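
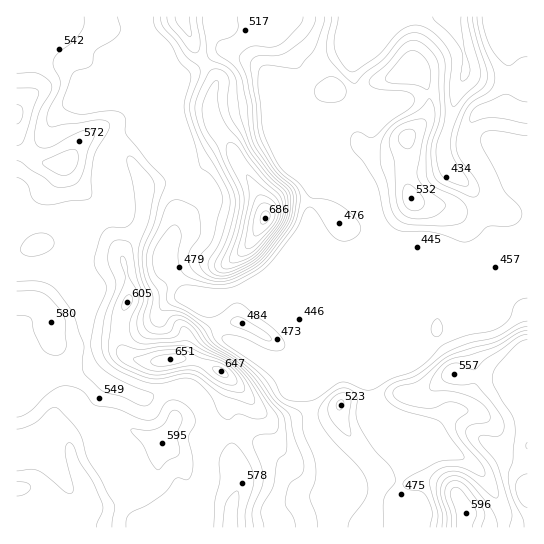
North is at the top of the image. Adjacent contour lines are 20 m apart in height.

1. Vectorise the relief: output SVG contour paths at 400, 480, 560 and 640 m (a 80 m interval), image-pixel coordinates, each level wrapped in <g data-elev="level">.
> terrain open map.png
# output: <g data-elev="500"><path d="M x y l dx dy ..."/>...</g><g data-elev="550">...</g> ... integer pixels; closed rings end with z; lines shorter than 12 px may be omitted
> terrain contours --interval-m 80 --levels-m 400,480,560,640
<g data-elev="400"><path d="M461 17l3 30 6 23-3 8-5 3-2-3 3-17-2-11-9-13-17-16-2-4"/></g><g data-elev="480"><path d="M317 527l-1-12-6-18 5-18 0-14-2-10-10-22-1-16-1-4-21-12-14-20-7-8-16-13-25-17-4-5-6-12-21-14-18-9-2-4 0-14-11-11-4-13 2-10 5-10 10-13 6-3 4 3 2 6-3 23 1 9 4 7 7 5 16 5 11 2 10-1 14-5 21-13 10-11 20-26 6-14 2-13 0-8-5-9-13-11-6-7-15-28-3-12-2-22-6-40 2-6 5-3 22-1 12-6 18-15 5-9 2-8"/><path d="M383 527l1-28 3-6 8-10 0-6-4-10-18-18-14-23-3-11 1-14-1-6-5-5-8-2-8 3-9 7-6 8-2 8 2 8 6 9 33 36 8 15 1 8-2 7-16 22-2 8"/><path d="M267 341l4-1-2-5-24-16-8-2-6 4 0 2 3 3z"/><path d="M527 321l-9 3-23 13-25 6-20 8-32 23-24 9-8 7-1 4 1 4 9 9 10 4 29 8 6 3 24 35-2 3-17 0-8 2-25 13-9 7 0 4 3 3 15 2 6 7 5 15-2 14"/><path d="M441 226l13-1 8-3 4-4 1-8-2-5-5-6-26-13-7-8 0-31 8-32-2-12-4-4-10 11-22 12-9 8-7 13-1 19 7 21 4 24 6 11 5 4 7 2z"/><path d="M527 102l-7-1-11-6-6 0-28 12-4 6-1 6 1 3 2 0 12-4 10 0 32 5"/><path d="M425 89l2 1 2-4 1-19-5-9-10-7-5 0-5 3-20 24 1 3 4 2 24 2z"/><path d="M482 17l2 10 5 16 5 10 8 9 4 3 4 0 11-7 6-1"/></g><g data-elev="560"><path d="M126 527l1-9 4-5 16-8 15-10 13-16 4-1 8 2 3-3 3-15-5-24 7-17-1-7-5-7-10-6-9-1-5 4-9 14-5 2-6 0-28-11-22-4-14-15-8-3-8-1-12 4-23 21-7 4-6 2"/><path d="M246 527l-1-16 8-24 1-12-3-9-8-12-6-9-6-2-6 5-6 11 1 20-5 22-1 26"/><path d="M482 527l3-12-3-8-16-21-5-4-6-1-7 2-3 8 1 7 5 16 0 13"/><path d="M226 419l4 0 5-4 4-1 14 4 8 1 5-2 1-4-11-23-14-19-13-11-26-14-17-19-4 0-5 8-6 3-21 1-9-4-4-6 0-8 6-19 1-5-7-20-5-30-2-4-3-2-8-1-5 1-5 6-1 12 7 20 1 7-11 29-3 24 0 11 4 9 5 7 8 5 28 12 15 0 23-5 9 2 14 13 11 21z"/><path d="M527 340l-8 2-9 9-14 16-4 11 2 8 17 28 3 8 1 11-2 26-4 13-1 9 5 17 10 21 1 8"/><path d="M17 315l9 1 5 2 4 16 6 13 5 5 11 3 7-4 2-6-1-23-1-7-5-6-10-12-7-4-8-2-17 0"/><path d="M221 273l6 0 11-4 13-7 10-8 24-32 2-8 1-12-3-11-16-14-16-20-21-36-4-16 1-27-5-7-9-2-4 1-4 5-10 22-2 12 6 22 29 54 5 13 0 12-6 23-14 30 0 6z"/><path d="M17 161l4 1 10 8 12 7 11 9 7 1 10-1 6-3 4-6 7-26 7-17-2-4-7 0-14 5-22 12-7 1-5-2-4-8 3-17 4-12 10-18 1-6-5-6-9-6-21 0"/><path d="M167 17l1 5 3 5 18 22 6 4 4-3 1-7-3-26"/></g><g data-elev="640"><path d="M222 377l6 0-2-6-7-4-6 0 2 6z"/><path d="M156 366l10 0 12-3 7-2 1-3-3-3-5-1-19 2-8 5 0 2z"/><path d="M247 249l4-1 7-6 15-16 4-8 1-7-3-7-5-5-7-4-4 0-2 2-4 9-8 36 0 4z"/></g>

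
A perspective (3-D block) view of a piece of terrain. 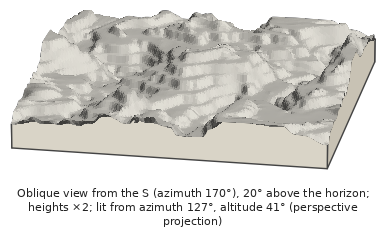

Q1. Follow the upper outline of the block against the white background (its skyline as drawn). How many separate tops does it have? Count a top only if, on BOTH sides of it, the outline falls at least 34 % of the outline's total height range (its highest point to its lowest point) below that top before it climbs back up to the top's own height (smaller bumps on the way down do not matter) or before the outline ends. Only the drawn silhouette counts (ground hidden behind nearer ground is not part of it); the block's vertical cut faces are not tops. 0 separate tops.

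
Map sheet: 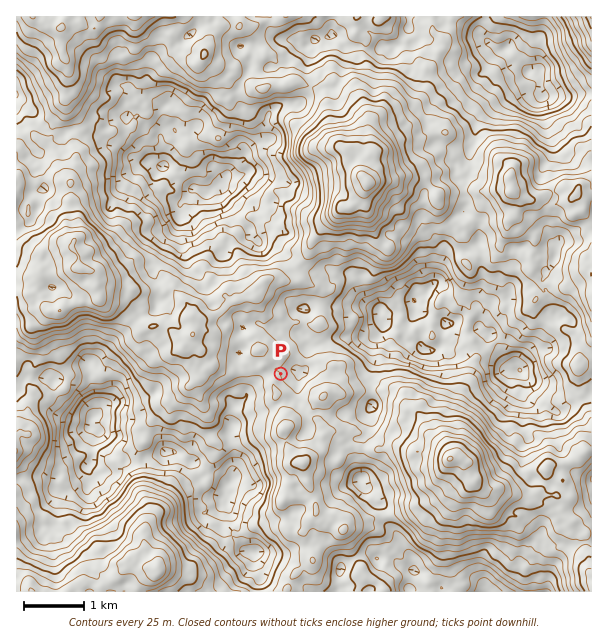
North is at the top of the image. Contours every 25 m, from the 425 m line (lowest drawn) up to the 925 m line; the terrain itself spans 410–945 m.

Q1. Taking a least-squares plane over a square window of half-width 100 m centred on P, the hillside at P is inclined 6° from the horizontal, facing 65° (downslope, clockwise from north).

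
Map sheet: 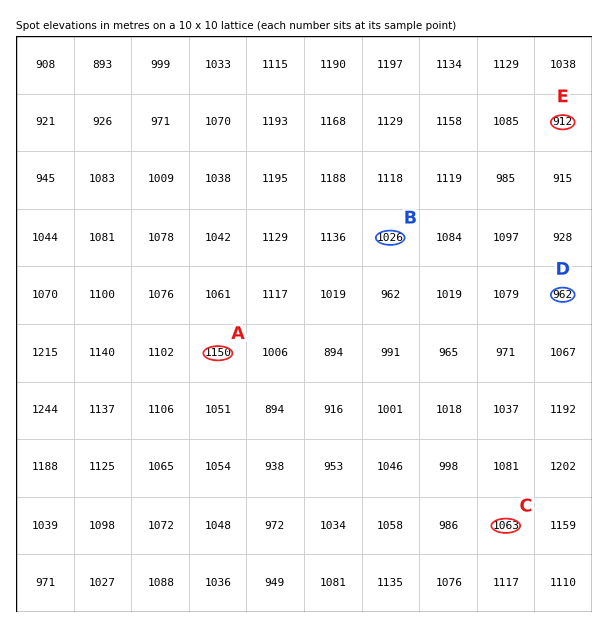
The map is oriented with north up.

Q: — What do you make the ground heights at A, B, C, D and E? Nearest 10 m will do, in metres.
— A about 1150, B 1030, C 1060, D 960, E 910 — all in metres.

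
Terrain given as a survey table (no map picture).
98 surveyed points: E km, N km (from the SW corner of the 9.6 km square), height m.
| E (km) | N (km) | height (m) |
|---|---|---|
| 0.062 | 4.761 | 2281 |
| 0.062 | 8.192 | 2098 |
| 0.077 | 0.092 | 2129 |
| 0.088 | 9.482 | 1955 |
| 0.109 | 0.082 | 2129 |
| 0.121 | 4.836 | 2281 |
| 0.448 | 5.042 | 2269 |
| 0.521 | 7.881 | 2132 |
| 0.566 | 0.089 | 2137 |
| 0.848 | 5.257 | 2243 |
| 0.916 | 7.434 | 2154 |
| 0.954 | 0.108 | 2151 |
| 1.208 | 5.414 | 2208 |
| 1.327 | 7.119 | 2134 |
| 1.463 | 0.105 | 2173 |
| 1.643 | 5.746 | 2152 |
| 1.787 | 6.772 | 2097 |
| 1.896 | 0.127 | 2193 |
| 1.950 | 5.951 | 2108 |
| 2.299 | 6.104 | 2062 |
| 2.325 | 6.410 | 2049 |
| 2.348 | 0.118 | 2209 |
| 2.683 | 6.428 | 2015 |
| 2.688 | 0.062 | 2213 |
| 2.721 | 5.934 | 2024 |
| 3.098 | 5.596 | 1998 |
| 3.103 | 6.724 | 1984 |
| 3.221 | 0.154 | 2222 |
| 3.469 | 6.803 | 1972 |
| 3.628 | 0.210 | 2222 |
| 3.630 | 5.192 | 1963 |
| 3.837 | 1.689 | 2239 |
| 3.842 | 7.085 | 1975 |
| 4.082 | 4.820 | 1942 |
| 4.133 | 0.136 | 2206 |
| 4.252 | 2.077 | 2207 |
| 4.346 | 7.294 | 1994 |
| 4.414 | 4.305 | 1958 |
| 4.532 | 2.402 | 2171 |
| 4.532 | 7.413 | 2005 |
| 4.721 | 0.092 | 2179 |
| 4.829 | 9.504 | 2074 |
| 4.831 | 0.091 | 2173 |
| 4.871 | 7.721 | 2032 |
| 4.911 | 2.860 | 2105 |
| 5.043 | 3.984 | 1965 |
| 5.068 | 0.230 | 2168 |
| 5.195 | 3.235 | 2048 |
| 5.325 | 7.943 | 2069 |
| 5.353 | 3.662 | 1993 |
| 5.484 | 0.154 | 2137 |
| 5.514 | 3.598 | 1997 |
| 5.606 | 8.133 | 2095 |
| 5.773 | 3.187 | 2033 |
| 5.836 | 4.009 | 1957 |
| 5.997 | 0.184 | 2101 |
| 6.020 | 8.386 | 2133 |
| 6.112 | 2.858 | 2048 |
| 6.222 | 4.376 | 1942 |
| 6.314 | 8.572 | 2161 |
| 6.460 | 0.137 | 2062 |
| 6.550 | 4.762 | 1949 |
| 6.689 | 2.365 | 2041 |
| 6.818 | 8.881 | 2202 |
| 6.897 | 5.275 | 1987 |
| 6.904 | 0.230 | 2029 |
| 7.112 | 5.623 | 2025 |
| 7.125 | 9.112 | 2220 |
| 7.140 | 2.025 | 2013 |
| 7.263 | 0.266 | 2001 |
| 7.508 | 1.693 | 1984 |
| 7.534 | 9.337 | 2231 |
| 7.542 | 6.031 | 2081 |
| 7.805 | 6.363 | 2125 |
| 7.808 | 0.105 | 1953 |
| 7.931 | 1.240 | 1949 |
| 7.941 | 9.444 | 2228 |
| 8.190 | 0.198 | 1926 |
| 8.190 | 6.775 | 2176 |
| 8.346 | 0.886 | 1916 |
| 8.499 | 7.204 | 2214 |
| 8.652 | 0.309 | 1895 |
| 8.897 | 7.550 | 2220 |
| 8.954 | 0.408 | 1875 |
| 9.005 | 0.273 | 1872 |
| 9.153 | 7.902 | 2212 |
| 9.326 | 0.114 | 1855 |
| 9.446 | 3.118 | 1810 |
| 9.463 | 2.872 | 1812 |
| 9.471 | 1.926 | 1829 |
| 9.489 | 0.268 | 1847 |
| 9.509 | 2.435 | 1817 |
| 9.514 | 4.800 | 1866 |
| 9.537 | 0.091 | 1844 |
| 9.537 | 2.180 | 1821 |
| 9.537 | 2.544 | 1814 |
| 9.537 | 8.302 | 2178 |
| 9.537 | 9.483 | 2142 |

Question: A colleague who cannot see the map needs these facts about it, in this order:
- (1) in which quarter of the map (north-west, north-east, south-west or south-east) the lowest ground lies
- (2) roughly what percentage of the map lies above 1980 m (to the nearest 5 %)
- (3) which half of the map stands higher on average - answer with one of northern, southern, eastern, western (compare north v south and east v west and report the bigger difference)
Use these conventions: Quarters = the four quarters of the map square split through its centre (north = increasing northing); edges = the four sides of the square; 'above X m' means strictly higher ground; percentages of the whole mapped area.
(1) The lowest ground is in the south-east quarter.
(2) Ground above 1980 m makes up about 75 % of the sheet.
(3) Taken as a whole, the western half is higher than the eastern.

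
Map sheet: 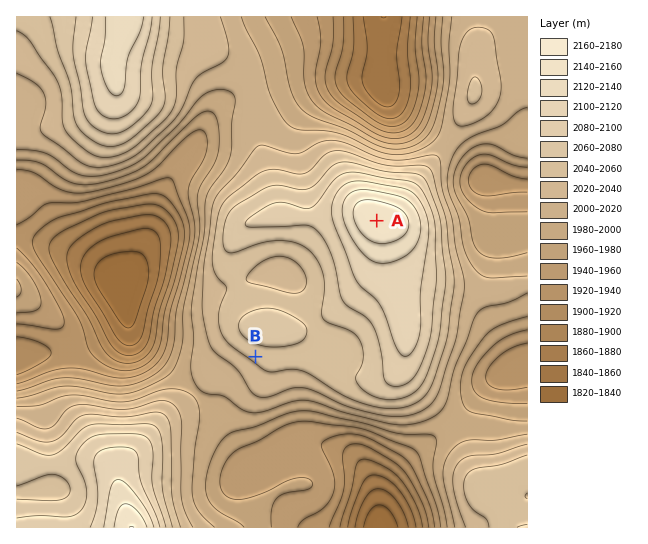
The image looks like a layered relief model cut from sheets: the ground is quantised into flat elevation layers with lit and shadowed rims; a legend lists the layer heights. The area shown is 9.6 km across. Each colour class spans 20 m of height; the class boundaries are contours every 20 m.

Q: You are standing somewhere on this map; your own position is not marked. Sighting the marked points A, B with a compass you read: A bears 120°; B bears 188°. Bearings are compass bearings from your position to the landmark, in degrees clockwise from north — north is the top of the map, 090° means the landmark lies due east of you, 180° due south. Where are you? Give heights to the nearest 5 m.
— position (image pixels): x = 282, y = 166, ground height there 2035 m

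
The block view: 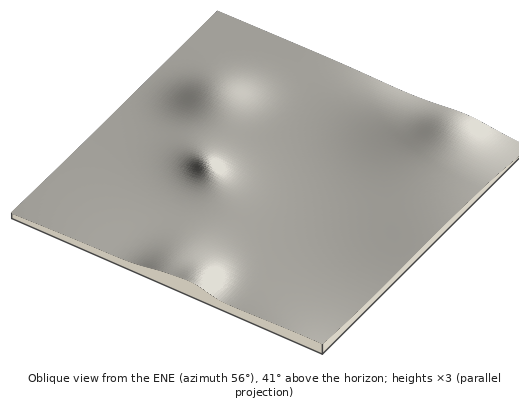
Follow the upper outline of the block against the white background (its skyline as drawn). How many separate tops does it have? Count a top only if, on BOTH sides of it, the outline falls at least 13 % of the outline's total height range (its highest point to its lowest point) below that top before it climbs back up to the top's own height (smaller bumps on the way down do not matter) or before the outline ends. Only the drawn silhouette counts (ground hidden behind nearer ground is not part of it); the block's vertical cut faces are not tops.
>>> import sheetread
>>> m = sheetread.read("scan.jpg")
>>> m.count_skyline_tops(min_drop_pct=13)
1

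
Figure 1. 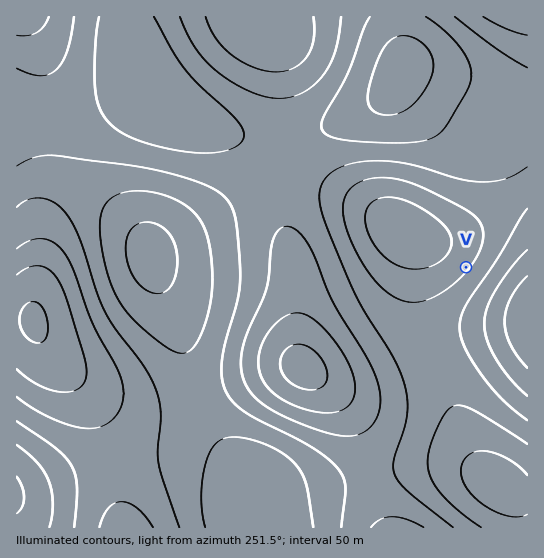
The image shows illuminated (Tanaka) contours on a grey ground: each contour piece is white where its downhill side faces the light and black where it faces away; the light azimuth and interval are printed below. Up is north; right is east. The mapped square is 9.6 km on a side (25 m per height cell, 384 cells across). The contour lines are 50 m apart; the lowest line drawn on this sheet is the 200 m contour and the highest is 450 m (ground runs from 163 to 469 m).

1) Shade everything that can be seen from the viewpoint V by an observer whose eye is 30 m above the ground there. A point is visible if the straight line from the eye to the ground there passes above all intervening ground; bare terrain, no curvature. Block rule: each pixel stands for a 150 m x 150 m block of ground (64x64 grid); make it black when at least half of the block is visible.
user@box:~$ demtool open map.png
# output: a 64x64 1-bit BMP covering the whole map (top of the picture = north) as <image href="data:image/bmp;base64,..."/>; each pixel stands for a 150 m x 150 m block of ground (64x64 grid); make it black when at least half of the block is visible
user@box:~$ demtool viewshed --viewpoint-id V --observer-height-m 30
<image width="64" height="64" href="data:image/bmp;base64,Qk0+AgAAAAAAAD4AAAAoAAAAQAAAAEAAAAABAAEAAAAAAAACAAATCwAAEwsAAAIAAAAAAAAA////AAAAAAAAAAAAAB+AAAAAAAAAHwAAAAAAAAAOAAAAAAAAAA4AAAAAAAAABgAAAAAAAAAAAAAAAAAAAAAAAAAAAAAAAAAAAAAAAAAAAAAAAAAAAAAAAAAAAAAAAAAAAAAAAAAAAAAAAAAAAAAAAAAAAAAAAYAAAAAAAAAHgAAAAAAAAA/AAAAAAAAAP8AAAAAAAAD/wAAAAAAAAf/AAAAAAAAD/8AAAAAAAAf/wAAAAAAAD//AAAAAAAAP/+AAAAAAAA//4AAAAAAAD//gAAAAAAAP//AAAAAAAA///AAAAAAAD////AAAAAAP///+AAAAAA////4AAAAAD////wAAAAAP////AAAAAA////8AAAAAD////wAAAAAP////AAAAAB////4AAAAAH////gAAAAAf///+AAAAAB////4AAAAAH////gAAAAAf///+AAAAAD////4AAAAAP////gAAAAA////+AAAAAD////wAAAAAf///+AAAAAA////AAAAA+A///wAAAA/4A//+AAAAH/AAf/4AAAAf4AAf/gAAAB/AAAf+AAAAHwAAA/4AAAAeAAAA/gAAADgAAAB+AAAAMAAAAD4AAABgAAAACAAAAEAAAAAAAAAAAAAAAAAAAAAAAAAAAAAAAAAAAAAAAAAAAAAAAAAAAAAAAAAAAAAAAAAAAAAAAA=="/>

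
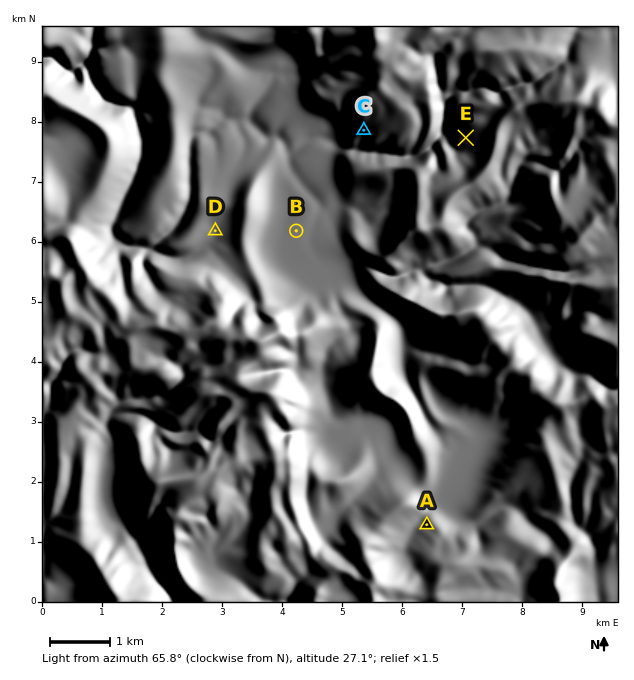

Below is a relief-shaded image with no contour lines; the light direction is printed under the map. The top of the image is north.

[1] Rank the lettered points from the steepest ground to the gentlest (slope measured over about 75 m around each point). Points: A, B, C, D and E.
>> C E A D B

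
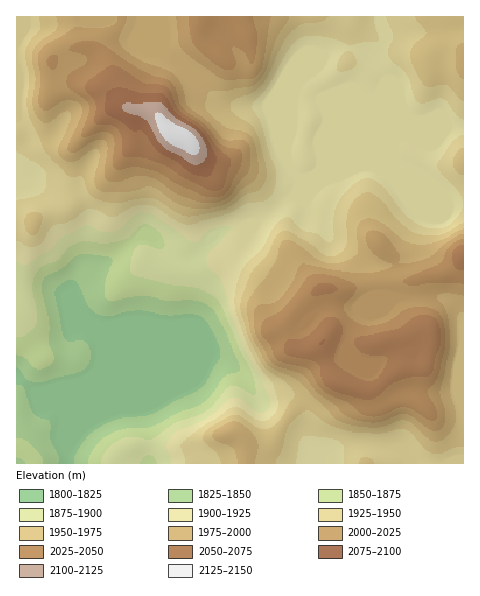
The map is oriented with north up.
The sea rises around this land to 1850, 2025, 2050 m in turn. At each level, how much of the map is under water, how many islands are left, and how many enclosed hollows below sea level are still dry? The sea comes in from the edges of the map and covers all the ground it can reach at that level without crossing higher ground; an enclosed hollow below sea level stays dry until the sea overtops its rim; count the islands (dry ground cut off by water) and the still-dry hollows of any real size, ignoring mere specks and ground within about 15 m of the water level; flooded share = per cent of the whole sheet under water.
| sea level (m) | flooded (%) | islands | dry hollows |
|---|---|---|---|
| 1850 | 14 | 0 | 0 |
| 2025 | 83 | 2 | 0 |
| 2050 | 92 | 2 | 0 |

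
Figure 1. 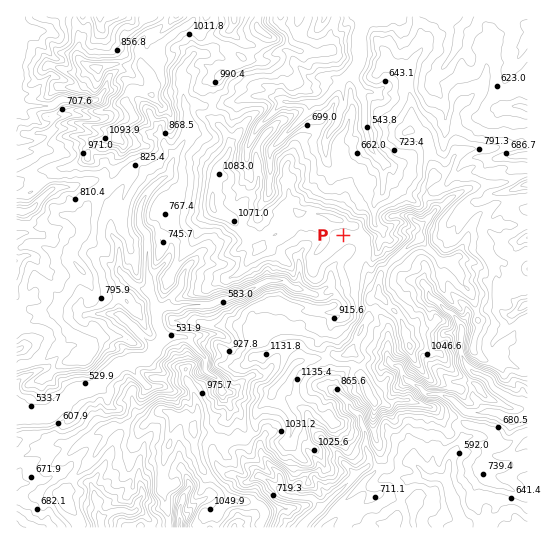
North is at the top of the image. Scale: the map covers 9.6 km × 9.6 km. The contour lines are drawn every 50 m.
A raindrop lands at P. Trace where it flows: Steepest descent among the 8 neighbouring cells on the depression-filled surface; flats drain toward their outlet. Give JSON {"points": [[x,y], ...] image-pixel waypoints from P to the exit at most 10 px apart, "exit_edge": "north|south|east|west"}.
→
{"points": [[343, 235], [347, 246], [342, 257], [333, 267], [331, 278], [326, 287], [315, 294], [305, 291], [294, 287], [283, 281], [273, 281], [262, 283], [251, 289], [241, 294], [230, 298], [219, 301], [209, 305], [198, 305], [187, 305], [177, 307], [166, 306], [157, 311], [157, 322], [162, 333], [159, 343], [153, 354], [142, 359], [131, 361], [121, 365], [110, 373], [99, 383], [89, 389], [78, 391], [67, 398], [57, 409], [46, 414], [35, 414], [25, 414], [17, 414]], "exit_edge": "west"}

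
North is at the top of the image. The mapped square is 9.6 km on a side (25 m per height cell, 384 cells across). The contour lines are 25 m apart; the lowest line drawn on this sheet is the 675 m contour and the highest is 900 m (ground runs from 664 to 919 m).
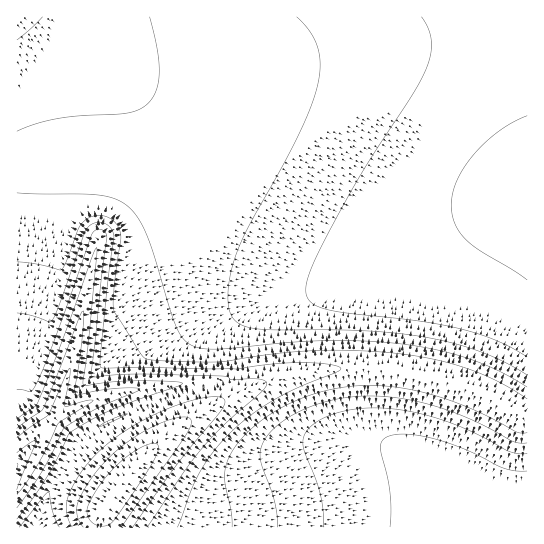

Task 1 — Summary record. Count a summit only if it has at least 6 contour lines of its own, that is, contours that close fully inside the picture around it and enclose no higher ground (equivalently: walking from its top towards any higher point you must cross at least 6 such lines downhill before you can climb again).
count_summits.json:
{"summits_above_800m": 0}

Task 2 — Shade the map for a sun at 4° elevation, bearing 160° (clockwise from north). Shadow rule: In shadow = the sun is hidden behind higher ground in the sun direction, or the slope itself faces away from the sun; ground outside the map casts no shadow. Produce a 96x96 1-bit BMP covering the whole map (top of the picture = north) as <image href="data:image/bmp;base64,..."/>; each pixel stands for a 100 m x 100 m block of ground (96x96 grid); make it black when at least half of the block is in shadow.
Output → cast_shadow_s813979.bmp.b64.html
<image width="96" height="96" href="data:image/bmp;base64,Qk2+BAAAAAAAAD4AAAAoAAAAYAAAAGAAAAABAAEAAAAAAIAEAAATCwAAEwsAAAIAAAAAAAAA////AAAAAAAAAAAAAAAAAAAAAAAAAAAAAAAAAAAAAAAAAAAAAAAAAAAAAAAAAAAAAAAAAAAAAAAAHAAAAAAAAAAAAAAAPgAAAAAAAAAAAAAAPwAAAAAAAAAAAAAAP4AAAAAAAAAAAACAP4AAAAAAAAAAAACAP8AAAAAAAAAAAADAP+AAAAAAAAAAAADAP/AAAAAAAAAAAADgP/gAAAAAAAAAAABwP/wAAAAAAAAAAAAwP/4AAAAAAAAAAAAQH/8AAAAAAAAAAACIH/+AAAAAAAAAAADAD//gAAAAAAAAAADwB//wAAAAAAAAAAD4A//4AAAAAAAAAAD+AP/+AAAAAAAAAAD+AD//AAAAAAAAAAD+YA//wAAAAAAAAAD/eAP/4AAAAAAAAAD/PwB/+AAAAAAAAAH/P+AH/gAAAAAAAAf/n/+Af4AAAAAAAD//n///h+AAAAAAAP//j/////wAAAAAB///z/////+AAAAAf/7/x//////4AAAH//7/x///////+A////z/w/////////////x/4/////////////g/4f////////////A/4f///////////+A/4P///////////8Af8H///////////wAf8H///////////gAf8A//////////+AAf8AAAH///////8AAP8AAAAP//////wAAP+AAAAA/////+AAAP+AAAAAB////wAAAP+AAAAAAA//8AAAAP+AAAAAAAAAAAAAAP/AAAAAAAAAAAAAAH/AAAAAAAAAAAAAAH/AAAAAAAAAAAAAAH/AAAAAAAAAAAAAAH/AAAAAAAAAAAAAAD/gAAAAAAAAAAAAAD/gAAAAAAAAAAAAAD/gAAAAAAAAAAAAAD/gAAAAAAAAAAAAAB/4AAAAAAAAAAAAAB/8AAAAAAAAAAAAAB/+AAAAAAAAAAAAAB/+AAAAAAAAAAAAAA/8AAAAAAAAAAAAAA/4AAAAAAAAAAAAAA/4AAAAAAAAAAAAAAfwAAAAAAAAAAAAAAfgAAAAAAAAAAAAAAfAAAAAAAAAAAAAAAOAAAAAAAAAAAAAAAMAAAAAAAAAAAAAAAIAAAAAAAAAAAAAAAAAAAAAAAAAAAAAAAAAAAAAAAAAAAAAAAAAAAAAAAAAAAAAAAAAAAAAAAAAAAAAAAAAAAAAAAAAAAAAAAAAAAAAAAAAAAAAAAAAAAAAAAAAAAAAAAAAAAAAAAAAAAAAAAAAAAAAAAAAAAAAAAAAAAAAAAAAAAAAAAAAAAAAAAAAAAAAAAAAAAAAAAAAAAAAAAAAAAAAAAAAAAAAAAAAAAAAAAAAAAAAAAAAAAAAAAAAAAAAAAAAAAAAAAAAAAAAAAAAAAAAAAAAAAAAAAAAAAAAAAAAAAAAAAAAAAAAAAAAAAAAAAAAAAAAAAAAAAAAAAAAAAAAAAAAAAAAAAAAAAAAAAAAAAAAAAAAAAAAAAAAAAAAAAAAAAAAAAAAAAAAAAAAAAAAAAAAAAAAAAAAAAAAAAAAAAAAAAAAAAAAAAAAAAAAAAAAAAAAAAAAAAAAA="/>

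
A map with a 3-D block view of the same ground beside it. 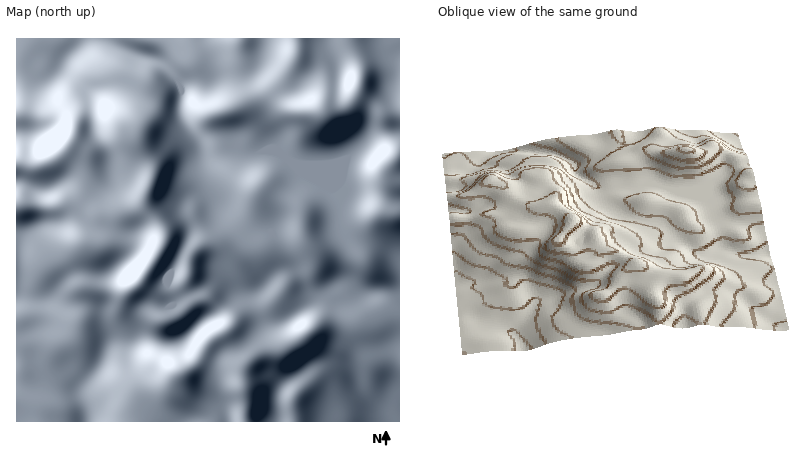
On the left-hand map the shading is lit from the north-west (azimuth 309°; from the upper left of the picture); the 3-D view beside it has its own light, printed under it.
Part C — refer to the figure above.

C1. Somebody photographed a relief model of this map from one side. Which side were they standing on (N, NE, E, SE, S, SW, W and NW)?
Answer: S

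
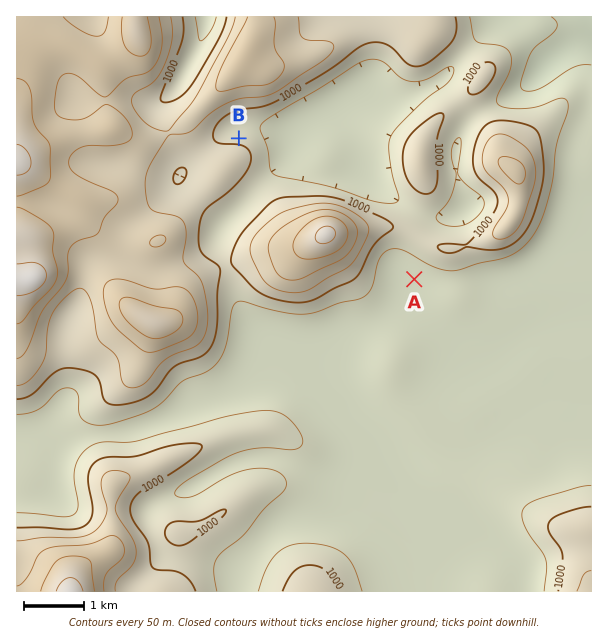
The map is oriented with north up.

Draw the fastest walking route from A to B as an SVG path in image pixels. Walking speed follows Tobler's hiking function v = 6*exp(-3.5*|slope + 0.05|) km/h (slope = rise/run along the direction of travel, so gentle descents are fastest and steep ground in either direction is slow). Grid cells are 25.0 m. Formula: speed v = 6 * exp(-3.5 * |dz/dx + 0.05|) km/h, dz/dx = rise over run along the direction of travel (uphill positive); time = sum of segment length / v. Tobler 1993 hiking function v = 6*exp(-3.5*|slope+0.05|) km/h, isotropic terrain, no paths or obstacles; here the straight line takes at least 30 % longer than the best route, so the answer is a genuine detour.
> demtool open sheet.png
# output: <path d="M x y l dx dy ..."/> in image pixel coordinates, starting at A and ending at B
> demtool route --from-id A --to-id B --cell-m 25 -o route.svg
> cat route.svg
<path d="M414 279l0-4-27-54-6-6-111-56-10-10-21-11"/>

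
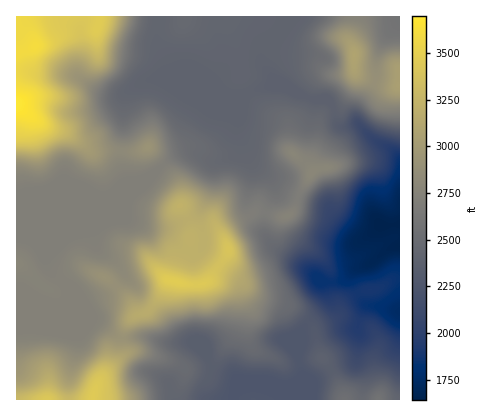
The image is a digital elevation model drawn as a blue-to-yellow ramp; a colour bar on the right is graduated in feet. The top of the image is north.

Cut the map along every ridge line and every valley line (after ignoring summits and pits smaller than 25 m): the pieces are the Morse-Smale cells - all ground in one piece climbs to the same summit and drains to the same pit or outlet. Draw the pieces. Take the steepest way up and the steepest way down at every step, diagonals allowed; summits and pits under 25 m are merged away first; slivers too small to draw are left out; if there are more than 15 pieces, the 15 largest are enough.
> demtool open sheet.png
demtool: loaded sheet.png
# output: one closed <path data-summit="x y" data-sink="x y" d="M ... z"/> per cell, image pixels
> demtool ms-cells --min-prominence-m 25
<path data-summit="178 282" data-sink="400 224" d="M238 125l-1 9 3 10-2 8-4 4-10 4-12 1-16-9-10-1-16 8-22 20-40 17-12-2-72 0-8 2 0 104 22 0 22 4 8-6 0-10 19 20 5 12 8 3 18 14 28 0 20 6 26-1 16 16 2 6 8 8 12 4 12 8 18-1 26 5 8 12 6 0 0-14 3-6-5-20 2-26 6-10 21-20 0-12-3-11-48-31-10-12-2-18 3-12 8-16-1-6-5-10-19-16-11-24z"/><path data-summit="16 104" data-sink="400 224" d="M286 16l-270 0 0 180 80-2 12 2 40-17 2-2-24 5-6-20 4-62 6-11 14-8 22-3 38 15 14 0 14 4 12-1 10-6 14-4 24 4-4-4-14-6-13-20 2-12 19-18 4-6z"/><path data-summit="312 172" data-sink="400 224" d="M272 86l-12 2-14 7-4 7-4 18 0 12 12 28 19 16 6 14-10 24 0 22 11 14 46 31 18 0 14-11 16-7 16-13 14-4 0-86-10-11-18-10-12-14-20 1-4-6-2-12-6-8-14 0-22-10z"/><path data-summit="92 400" data-sink="400 224" d="M68 289l-2 21 11 26 0 12-8 30 1 22 163 0 3-12 6-4-12-8-16-6-6-12-16-16-26 1-20-6-28 0-18-14-8-3-5-12z"/><path data-summit="148 148" data-sink="400 224" d="M166 78l-22 3-14 8-5 7-5 66 6 20 16-2 10-4 18-17 16-8 10 1 16 9 12-1 10-4 4-4 2-8-3-18 7-30-12 1-14-4-14 0z"/><path data-summit="354 56" data-sink="400 224" d="M352 16l-64 0-6 14-17 16-4 8 2 12 11 14 34 18 20 2 6 8 4 16 6 3 15-3-3-8 2-8 17-26-15-6-6-6 0-20-5-10z"/><path data-summit="378 400" data-sink="400 310" d="M358 293l-16 11-3 10-5 5-19 9 5 26 12 16 12 30 56 0 0-88-34-7z"/><path data-summit="48 400" data-sink="400 224" d="M38 300l-22 0 0 100 52 0 1-22 8-30 0-12-10-24-1-11-6 3-6 0z"/><path data-summit="378 400" data-sink="400 224" d="M354 270l-14 11-16 1 4 20-22 22-6 10-2 26 5 16-3 10 0 14 44 0-12-30-12-16-5-26 19-9 5-5 3-10 16-12-5-10z"/><path data-summit="398 86" data-sink="400 224" d="M400 71l-2 15-8 0-14-4-18 26-2 6 1 8 5 6 10 11 18 10 10 10z"/><path data-summit="354 56" data-sink="400 16" d="M400 16l-47 0-4 24 5 10 0 20 6 6 15 6 1-20 4-14 7-12 13-14z"/><path data-summit="16 104" data-sink="400 224" d="M400 246l-14 4-16 13-12 5-4 4-1 10 5 11 6-3 16-2 12-8 8-2z"/><path data-summit="398 86" data-sink="400 16" d="M400 22l-13 14-7 12-4 14-1 20 3 1 12 3 8 0 2-16z"/><path data-summit="16 104" data-sink="400 310" d="M400 279l-8 1-12 8-16 2-6 4 8 11 34 6z"/><path data-summit="16 104" data-sink="400 224" d="M260 383l-22 2-5 15 60 0-7-12z"/>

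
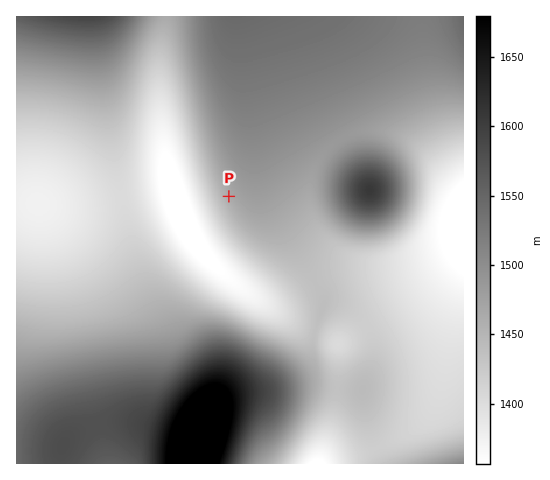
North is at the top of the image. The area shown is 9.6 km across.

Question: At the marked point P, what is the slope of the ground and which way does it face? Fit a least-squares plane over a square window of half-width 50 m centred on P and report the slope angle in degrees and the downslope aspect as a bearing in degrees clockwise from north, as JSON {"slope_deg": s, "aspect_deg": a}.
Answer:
{"slope_deg": 5, "aspect_deg": 242}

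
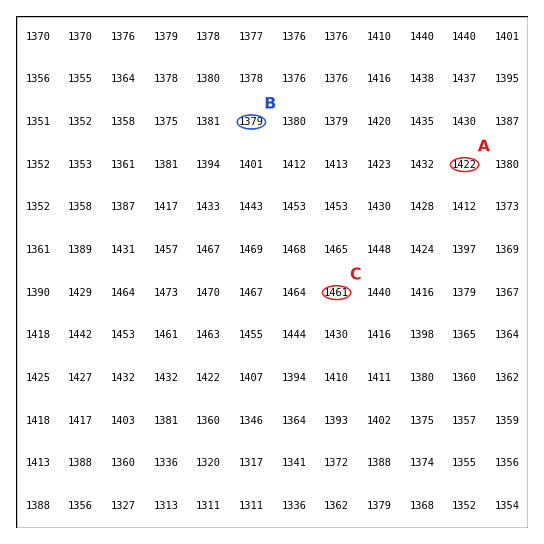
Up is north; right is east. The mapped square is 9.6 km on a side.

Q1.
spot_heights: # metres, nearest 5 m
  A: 1420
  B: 1380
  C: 1460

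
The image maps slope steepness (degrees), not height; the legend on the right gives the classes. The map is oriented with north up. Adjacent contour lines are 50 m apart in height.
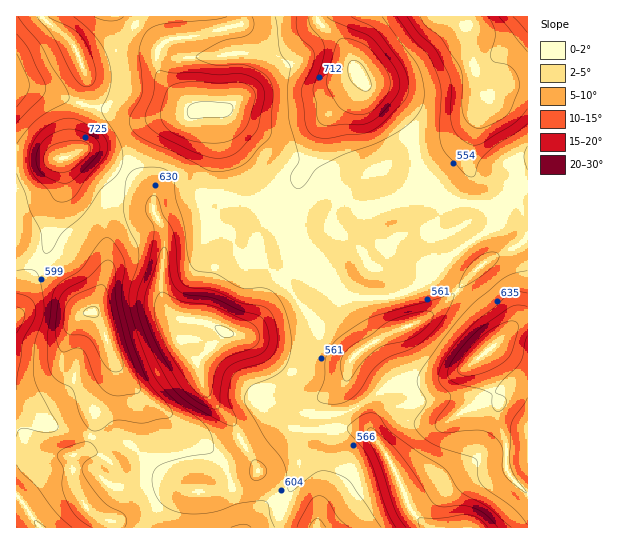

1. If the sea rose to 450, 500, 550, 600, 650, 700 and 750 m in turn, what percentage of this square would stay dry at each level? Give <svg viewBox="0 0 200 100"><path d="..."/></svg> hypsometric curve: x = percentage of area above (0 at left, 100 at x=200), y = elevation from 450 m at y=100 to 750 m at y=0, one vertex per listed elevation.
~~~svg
<svg viewBox="0 0 200 100"><path d="M189 100l-13-17-23-16-83-17-37-17-15-16-8-17"/></svg>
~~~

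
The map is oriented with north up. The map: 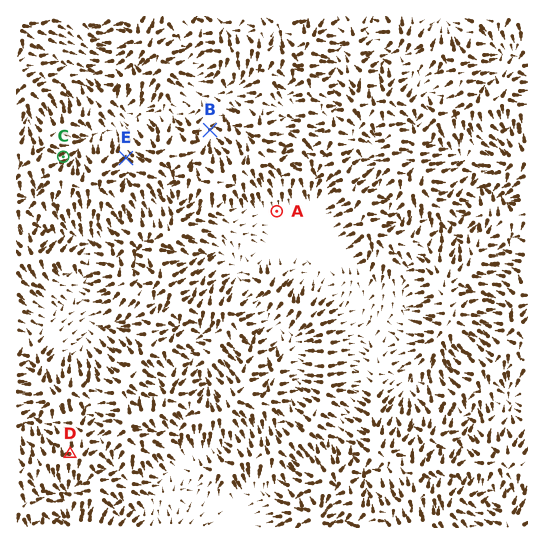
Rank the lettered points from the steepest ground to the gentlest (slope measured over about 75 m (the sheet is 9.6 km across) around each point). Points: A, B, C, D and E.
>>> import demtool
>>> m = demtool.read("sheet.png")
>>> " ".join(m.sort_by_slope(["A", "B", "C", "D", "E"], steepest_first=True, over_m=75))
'C D E B A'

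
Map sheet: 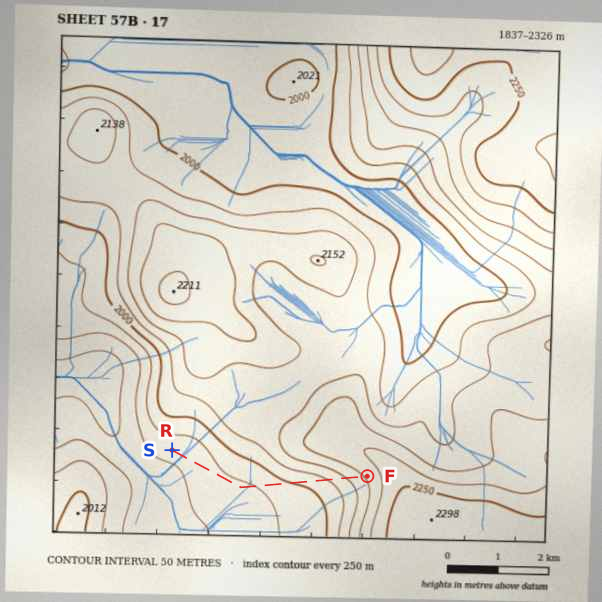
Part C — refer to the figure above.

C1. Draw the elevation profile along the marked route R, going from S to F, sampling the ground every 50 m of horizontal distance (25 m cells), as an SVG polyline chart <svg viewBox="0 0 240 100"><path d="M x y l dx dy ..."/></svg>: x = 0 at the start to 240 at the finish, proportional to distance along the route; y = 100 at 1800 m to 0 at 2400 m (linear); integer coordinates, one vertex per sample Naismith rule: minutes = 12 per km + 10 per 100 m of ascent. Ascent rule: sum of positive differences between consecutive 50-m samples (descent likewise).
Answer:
<svg viewBox="0 0 240 100"><path d="M0 81l3 0 3 0 3 0 3 0 3 0 3 0 3 0 3 0 3 0 3-1 3 0 3 0 3-1 3 0 3-1 3 0 3 0 3-1 3 0 3 0 3-1 3 0 3 0 3 0 3 0 3 0 3 0 3 0 3 1 3 0 3 0 3-1 3 0 3 0 3-1 3 0 3-1 3 0 3-1 3 0 3-1 3 0 3-1 3-1 3-1 3 0 3-1 4 0 3-1 3 0 3-1 3 0 3-1 3 0 3 0 3-1 3 0 3-1 3 0 3-1 3-1 3-1 3-1 3-1 3-1 3-1 3-1 3-1 3-1 3-1 3-1 3-2 3-1 3-1 3-1 3-1 3-2 3-1 3-1 2-1"/></svg>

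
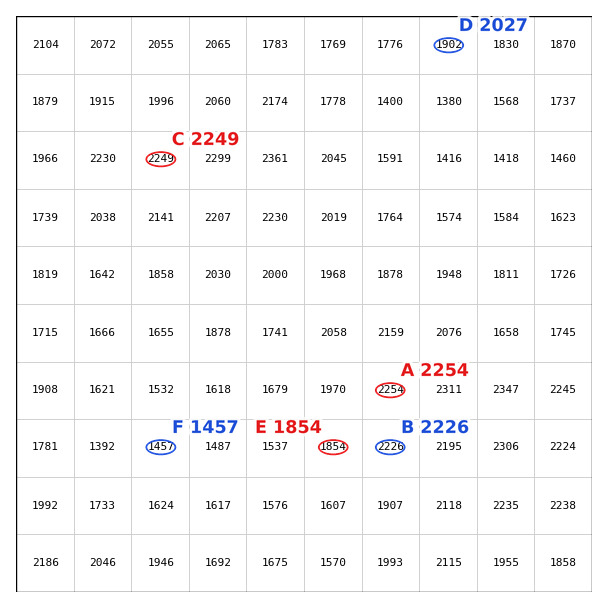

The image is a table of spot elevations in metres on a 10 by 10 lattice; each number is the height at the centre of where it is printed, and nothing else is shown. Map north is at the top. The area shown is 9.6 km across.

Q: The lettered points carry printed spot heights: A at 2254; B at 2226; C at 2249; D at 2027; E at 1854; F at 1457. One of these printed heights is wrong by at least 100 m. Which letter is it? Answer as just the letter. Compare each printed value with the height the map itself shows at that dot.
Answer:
D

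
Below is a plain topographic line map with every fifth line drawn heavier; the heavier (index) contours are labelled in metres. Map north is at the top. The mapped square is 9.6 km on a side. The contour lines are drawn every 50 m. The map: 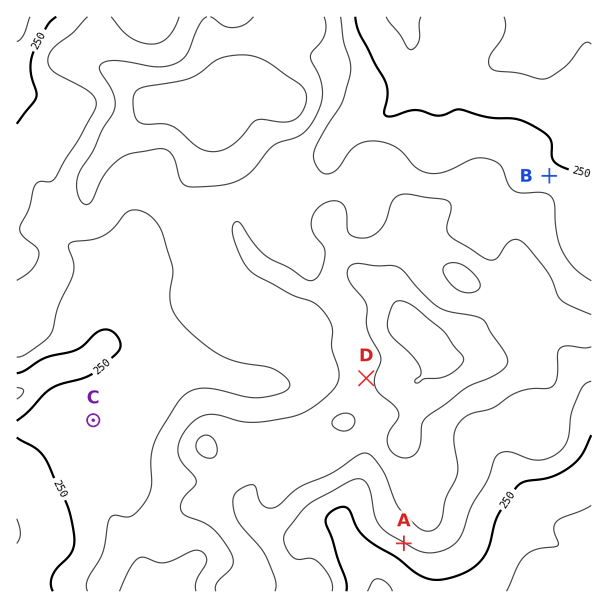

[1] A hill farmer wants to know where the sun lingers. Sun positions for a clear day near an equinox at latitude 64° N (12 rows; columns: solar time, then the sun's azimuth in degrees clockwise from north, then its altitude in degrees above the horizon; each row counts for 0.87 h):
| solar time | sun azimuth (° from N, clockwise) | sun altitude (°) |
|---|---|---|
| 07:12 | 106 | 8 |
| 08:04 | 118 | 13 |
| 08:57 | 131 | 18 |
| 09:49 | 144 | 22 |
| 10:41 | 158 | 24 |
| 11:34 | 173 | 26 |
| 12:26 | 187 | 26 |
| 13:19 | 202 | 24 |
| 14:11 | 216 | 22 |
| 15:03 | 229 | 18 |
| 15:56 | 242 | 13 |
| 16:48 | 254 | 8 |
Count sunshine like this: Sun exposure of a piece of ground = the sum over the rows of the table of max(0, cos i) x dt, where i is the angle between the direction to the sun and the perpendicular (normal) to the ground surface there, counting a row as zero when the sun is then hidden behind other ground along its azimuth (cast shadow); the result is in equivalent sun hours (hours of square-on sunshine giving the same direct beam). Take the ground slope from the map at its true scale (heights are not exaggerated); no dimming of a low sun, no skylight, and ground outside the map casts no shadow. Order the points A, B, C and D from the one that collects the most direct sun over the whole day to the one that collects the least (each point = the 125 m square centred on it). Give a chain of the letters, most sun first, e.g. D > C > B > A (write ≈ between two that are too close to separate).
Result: A > C ≈ D > B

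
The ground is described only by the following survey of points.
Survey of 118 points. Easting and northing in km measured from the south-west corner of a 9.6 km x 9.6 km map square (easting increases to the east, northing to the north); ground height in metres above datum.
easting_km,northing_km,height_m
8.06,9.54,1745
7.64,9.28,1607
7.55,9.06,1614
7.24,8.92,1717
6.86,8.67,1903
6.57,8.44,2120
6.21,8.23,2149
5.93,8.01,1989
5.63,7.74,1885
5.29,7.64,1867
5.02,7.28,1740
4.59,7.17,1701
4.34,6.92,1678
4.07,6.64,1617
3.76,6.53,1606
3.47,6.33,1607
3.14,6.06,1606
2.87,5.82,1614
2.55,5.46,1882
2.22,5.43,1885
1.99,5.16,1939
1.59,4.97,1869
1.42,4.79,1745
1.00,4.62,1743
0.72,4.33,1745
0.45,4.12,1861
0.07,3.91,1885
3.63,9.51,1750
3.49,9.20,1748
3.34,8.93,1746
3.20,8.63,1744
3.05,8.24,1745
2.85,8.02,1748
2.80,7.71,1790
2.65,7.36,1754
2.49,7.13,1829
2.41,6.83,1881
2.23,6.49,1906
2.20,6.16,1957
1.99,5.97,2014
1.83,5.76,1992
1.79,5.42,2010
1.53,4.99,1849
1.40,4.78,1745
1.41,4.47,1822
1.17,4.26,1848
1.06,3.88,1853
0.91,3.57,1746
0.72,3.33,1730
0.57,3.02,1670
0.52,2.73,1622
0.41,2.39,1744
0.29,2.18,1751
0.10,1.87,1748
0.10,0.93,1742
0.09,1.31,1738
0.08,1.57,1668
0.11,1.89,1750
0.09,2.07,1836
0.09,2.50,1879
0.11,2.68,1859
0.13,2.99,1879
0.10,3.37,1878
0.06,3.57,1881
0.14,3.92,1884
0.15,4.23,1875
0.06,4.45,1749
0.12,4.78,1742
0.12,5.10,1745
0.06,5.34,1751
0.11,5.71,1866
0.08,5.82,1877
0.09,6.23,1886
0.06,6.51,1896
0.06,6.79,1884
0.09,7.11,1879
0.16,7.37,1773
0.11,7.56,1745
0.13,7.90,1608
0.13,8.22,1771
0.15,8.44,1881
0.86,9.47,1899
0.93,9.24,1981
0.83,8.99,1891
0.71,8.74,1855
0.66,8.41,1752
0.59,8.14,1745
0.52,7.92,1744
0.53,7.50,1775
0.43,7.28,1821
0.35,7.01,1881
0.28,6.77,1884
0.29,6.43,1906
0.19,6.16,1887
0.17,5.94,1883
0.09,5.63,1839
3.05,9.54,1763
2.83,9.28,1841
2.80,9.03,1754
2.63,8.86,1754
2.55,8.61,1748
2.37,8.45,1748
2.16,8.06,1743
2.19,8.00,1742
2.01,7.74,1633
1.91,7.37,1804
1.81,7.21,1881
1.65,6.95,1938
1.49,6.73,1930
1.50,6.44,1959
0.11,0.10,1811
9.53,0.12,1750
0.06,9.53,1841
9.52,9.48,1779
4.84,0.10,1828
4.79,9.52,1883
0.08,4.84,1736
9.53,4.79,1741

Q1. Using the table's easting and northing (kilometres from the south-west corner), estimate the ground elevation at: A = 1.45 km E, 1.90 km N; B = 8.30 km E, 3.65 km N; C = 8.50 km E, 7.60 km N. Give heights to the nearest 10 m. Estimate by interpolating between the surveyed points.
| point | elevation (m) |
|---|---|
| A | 1880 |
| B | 1880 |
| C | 1750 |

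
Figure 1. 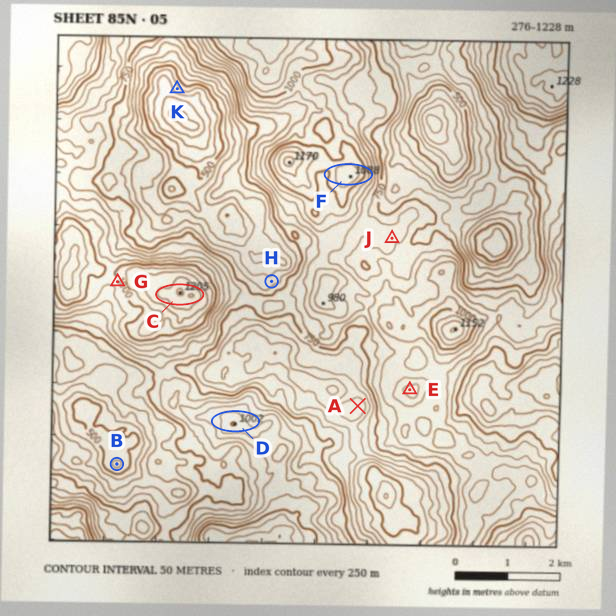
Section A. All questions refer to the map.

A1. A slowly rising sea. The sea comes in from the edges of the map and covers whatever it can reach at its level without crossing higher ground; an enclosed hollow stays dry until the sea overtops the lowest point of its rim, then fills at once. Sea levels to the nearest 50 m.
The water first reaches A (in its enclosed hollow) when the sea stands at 650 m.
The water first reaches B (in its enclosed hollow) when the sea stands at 600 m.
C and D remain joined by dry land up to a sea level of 800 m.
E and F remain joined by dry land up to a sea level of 850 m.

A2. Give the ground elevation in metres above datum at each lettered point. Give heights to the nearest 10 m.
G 990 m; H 680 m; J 810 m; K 430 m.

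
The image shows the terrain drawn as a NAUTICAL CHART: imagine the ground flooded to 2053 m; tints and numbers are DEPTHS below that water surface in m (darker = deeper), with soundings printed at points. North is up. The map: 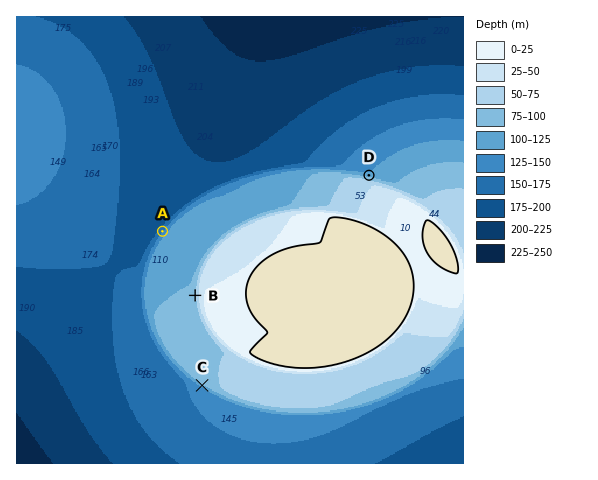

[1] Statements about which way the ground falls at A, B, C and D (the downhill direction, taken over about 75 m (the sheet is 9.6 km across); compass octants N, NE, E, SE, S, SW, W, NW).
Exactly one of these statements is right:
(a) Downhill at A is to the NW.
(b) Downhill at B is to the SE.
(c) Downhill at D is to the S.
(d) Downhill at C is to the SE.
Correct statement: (a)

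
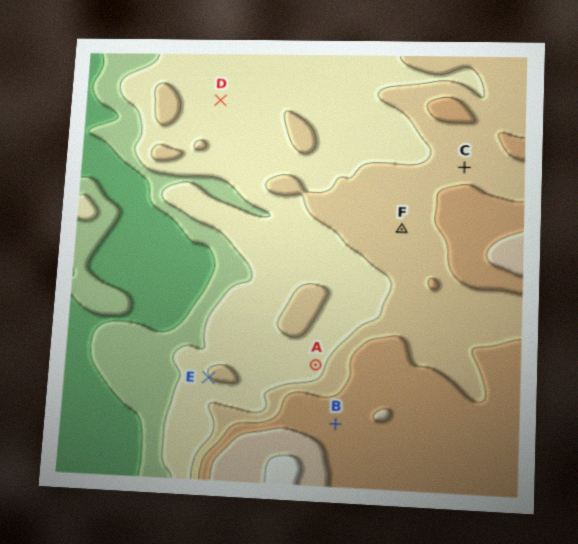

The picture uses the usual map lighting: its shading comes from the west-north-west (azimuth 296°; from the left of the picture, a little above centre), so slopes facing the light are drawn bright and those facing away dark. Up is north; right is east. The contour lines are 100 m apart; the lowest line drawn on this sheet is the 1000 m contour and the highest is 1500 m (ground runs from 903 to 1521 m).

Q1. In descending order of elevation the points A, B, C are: B C A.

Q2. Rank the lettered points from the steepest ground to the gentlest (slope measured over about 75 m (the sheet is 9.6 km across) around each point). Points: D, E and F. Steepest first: E F D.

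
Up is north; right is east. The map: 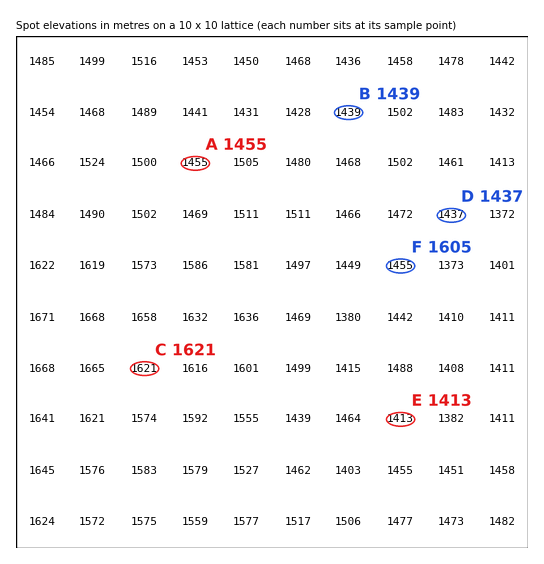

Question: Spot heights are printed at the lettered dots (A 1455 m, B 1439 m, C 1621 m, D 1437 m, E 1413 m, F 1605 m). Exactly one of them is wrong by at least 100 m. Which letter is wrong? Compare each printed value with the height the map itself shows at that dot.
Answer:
F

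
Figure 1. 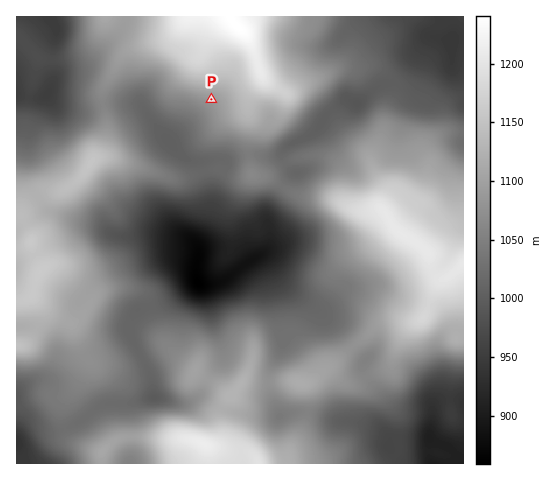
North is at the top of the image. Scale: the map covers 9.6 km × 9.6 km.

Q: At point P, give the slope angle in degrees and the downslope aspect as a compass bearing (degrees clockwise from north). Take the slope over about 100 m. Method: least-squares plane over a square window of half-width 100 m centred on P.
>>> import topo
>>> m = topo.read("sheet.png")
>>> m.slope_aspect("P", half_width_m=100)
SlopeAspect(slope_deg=5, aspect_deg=212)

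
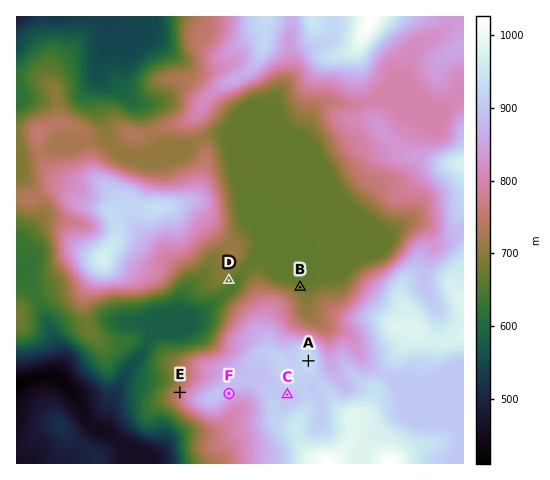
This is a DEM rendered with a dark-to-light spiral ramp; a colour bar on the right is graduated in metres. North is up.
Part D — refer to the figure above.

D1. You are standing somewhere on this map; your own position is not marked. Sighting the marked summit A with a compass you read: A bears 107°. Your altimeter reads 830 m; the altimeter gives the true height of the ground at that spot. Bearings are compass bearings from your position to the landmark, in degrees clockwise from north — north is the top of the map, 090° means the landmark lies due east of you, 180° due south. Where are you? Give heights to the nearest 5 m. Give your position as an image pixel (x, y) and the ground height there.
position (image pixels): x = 236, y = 339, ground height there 830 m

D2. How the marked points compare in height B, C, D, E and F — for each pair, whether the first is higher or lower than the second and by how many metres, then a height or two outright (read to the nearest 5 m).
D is lower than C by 225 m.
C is higher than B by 215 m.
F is higher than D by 205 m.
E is lower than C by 135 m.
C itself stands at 895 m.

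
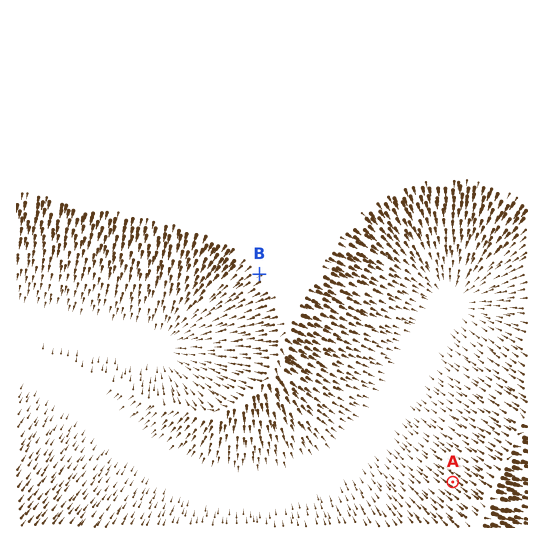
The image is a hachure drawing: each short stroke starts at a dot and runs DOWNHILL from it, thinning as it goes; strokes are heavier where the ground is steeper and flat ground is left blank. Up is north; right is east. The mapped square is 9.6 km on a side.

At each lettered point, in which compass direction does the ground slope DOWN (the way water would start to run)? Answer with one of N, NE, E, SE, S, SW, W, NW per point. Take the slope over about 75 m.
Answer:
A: NW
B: SW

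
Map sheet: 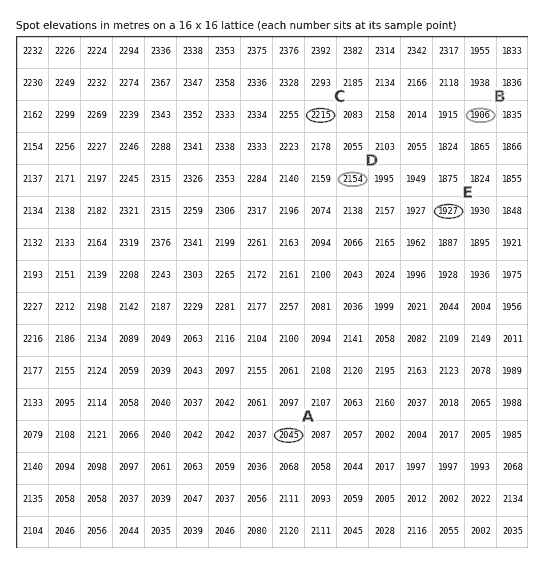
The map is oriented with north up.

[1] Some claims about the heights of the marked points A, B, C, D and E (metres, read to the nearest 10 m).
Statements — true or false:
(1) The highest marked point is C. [true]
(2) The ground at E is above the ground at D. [false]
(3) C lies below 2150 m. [false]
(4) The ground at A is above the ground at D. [false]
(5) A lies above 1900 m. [true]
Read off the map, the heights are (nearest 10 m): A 2050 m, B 1910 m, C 2210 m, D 2150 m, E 1930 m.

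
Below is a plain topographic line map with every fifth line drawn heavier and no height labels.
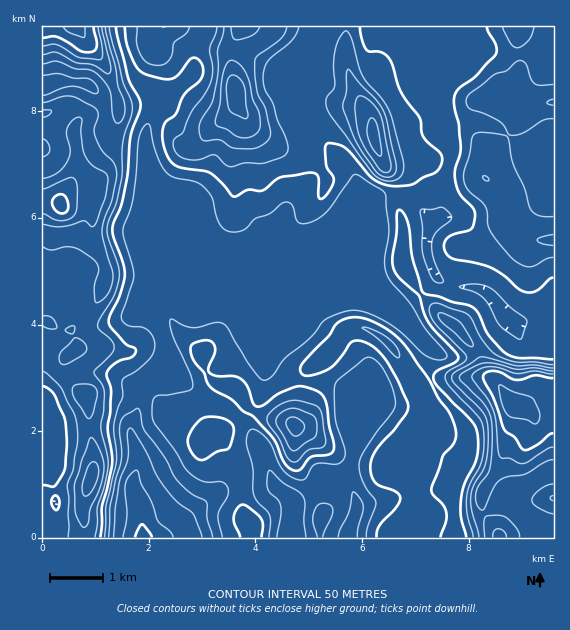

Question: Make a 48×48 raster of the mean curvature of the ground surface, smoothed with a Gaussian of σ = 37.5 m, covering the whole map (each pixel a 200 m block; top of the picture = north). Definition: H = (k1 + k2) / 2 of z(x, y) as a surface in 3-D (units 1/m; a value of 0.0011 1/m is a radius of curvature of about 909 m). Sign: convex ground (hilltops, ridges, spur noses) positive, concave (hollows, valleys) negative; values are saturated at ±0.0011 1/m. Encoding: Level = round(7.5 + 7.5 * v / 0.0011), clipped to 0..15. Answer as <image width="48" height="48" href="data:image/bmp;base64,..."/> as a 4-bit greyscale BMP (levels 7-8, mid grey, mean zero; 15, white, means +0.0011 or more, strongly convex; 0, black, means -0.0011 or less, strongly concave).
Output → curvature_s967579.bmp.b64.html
<image width="48" height="48" href="data:image/bmp;base64,Qk32BAAAAAAAAHYAAAAoAAAAMAAAADAAAAABAAQAAAAAAIAEAAATCwAAEwsAABAAAAAAAAAAAAAAABEREQAiIiIAMzMzAERERABVVVUAZmZmAHd3dwCIiIgAmZmZAKqqqgC7u7sAzMzMAN3d3QDu7u4A////AKOMyjVxZ3ZViXrFRUumNayniYciSv2HeLJ87EWDqXZoqp3oVV3IU4uXmqo0q6hWZqJ+uCVymHZXqbyYdUzKclmHmaoz2VZ2Z4FP2TU0h3h1V6hGdEqaglVmeIcz/EaIv7V9/WIXh4iHVahVVHhpc5lmiGVC/1Vma2R7/2AYh4iJdrpjSKVGRau7u5ZCj5VVRWQ3/5Qkh4mpaLpifqE3VrqoeKhTGdeIRHVZ36Y0h3mpaahBr4KLdKp2Z3hkBficY3VXzYYVh4qqeYYBn4jqY3yXd3iFFOmMpHVo2nMIiaiKqYIEn7y2VEm4dnqlE8pqxXZY2GEKqph5qYN8795zVlaal4uDEqx5tmVJ24NGuYiIhmir362TV2VoispCQ32ollV7ymd1uHiFM4pGiXmlV3ZGeZUkdZ/IhzSv/Wk3uIdVeek2dmeWV3Y4qXE4l72IiEipulUjiXVb3ddGZ2VlVmRKyEXdq/uL7Xt0RCeUNESKVnZmeZh3dlJst3r///2N+Hqnile5hTfZVndmeazJiEOep2EAN3QUQHirnci7lUrciId2ZnnahzbflCAWuEEAJXZpm8eLk4ybl3d3ZmaaZG37MiSv11VmiJmYVmRZZbhXh3d3d2Vr3f+TMkvtlUZ3h6h6liNnSZVniHd3d3d4zqQkQ8/spVZmdnd3vGNlenZ3iIh3eIdURDRVR/+JllZ3dnd3fcRFmXd3d4iIeHd3d2dleqY0ZWaJhnd3bPVGeHd3d3iId3d3iHZWuzRFVVaZloeHaPlXaHd3h3d3d3d3iHVr6DV2ZWeZlYiHaPhHeId3eId3d3d3iHWPxTeHeImZhId2a8RHd3d4h3iId3d3iHR/o0mpmYd4hnd3n3NneId3h2d4h2d4iHRfo0vspmiZq0Q0vCNniHd3eId3iHZ4iHVOpFepZZuqqmmEvCNnh3d2ipdneJdWeHVOpWVEaal2Zn/3nXRYd3d2i5Z3ZpyEd3V/dXdkR5l2Zp/VbcVXd3dleoaYVnvFV3SbRoZmaJl3d4y3W8VGZ3ZWaYeYVmjKRUEkaHVZuql3d1i5audGZmVWeYaYZ3esgyfIh3ZLyqh3eESqetlEV4d2enaHeHeJYV/4eJdJyZdneFOKh5lUR7umaWaImYiFEo/0aak1uYdneGSKdopDSdzHSHiImJlkJu+DeHdFuYdneGa7ZYtCW7eKV6qZh4hXSu9jZnZHuHd2eGW7Y31RSnebuKy4ZoZXWt9UZ4dIhlaXVdVsxn+TSFeJqZ6lVmV3ed9FeIdYZnesdM+5pY+WZ1h2bNqWZ2eZm/snd4dbqZibzBeoQb9lVWd1bfg1Z2eGftRIZ4dry5eHekMzEvgTRmZDf/k0d3hknkKHZ4dmiqeHVWRECPQGiXZBf7hEZ4dW2heXd3dlSKiYdoNpb/AquoZCi4djV3dn6DmXd3d3VoeYd4ON73BM64ZWu2aGRXdn90iHd3d3dUeHd5Wc/iCMplZVi4irlWdn5kd3d3d3dVmod8rcxwB5m7pjK8iKyGhltkd3d4d3d5uYdw=="/>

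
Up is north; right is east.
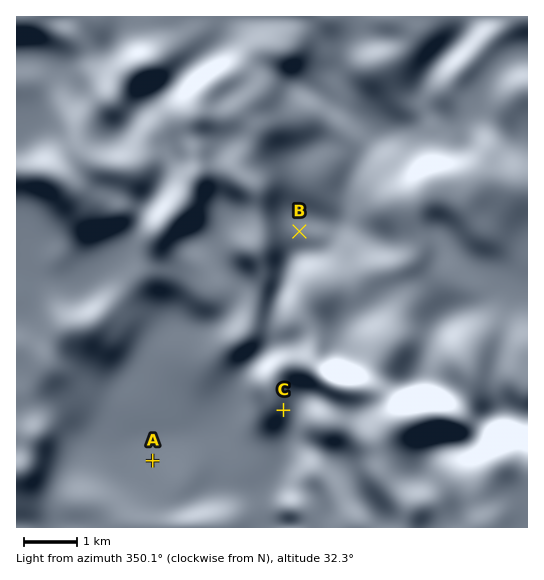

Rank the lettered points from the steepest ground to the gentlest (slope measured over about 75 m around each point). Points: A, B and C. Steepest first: C B A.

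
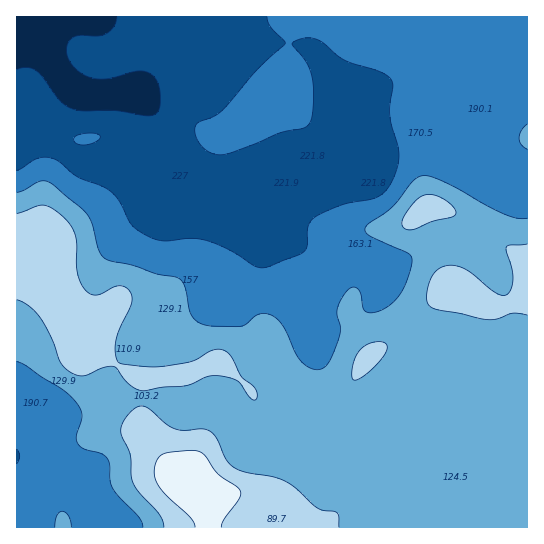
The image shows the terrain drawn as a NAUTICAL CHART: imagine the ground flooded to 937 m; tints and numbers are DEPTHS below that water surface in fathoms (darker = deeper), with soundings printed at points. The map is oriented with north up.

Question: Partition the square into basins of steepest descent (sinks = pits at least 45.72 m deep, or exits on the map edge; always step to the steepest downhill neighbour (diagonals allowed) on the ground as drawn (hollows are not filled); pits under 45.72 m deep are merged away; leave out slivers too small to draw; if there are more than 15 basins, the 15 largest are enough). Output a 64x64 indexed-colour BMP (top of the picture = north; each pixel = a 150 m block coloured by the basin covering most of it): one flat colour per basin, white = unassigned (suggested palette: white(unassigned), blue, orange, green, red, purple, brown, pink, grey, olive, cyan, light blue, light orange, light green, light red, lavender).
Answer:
<image width="64" height="64" href="data:image/bmp;base64,Qk12CAAAAAAAAHYAAAAoAAAAQAAAAEAAAAABAAQAAAAAAAAIAAATCwAAEwsAABAAAAAAAAAA////ALR3HwAOf/8ALKAsACgn1gC9Z5QAS1aMAMJ34wB/f38AIr28AM++FwDox64AeLv/AIrfmACWmP8A1bDFACIiIiIiIiIiIiIiIhERERERERERERERERERERERERERIiIiIiIiIiIiIiIiEREREREREREREREREREREREREREiIiIiIiIiIiIiIiIRERERERERERERERERERERERERESIiIiIiIiIiIiIiIhERERERERERERERERERERERERERIiIiIiIiIiIiIiIiEREREREREREREREREREREREREREiIiIiIiIiIiIiIhERERERERERERERERERERERERERESIiIiIiIiIiIiIhERERERERERERERERERERERERERERIiIiIiIiIiIiIhEREREREREREREREREREREREREREREiIiIiIiIiIiIhERERERERERERERERERERERERERERESIiIiIiIiIiIhERERERERERERERERERERERERERERERIiIiIiIiIiIhEREREREREREREREREREREREREREREREiIiIiIiIiIhERERERERERERERERERERERERERERERESIiIiIiIiIiERERERERERERERERERERERERERERERERIiIiIiIiIiIREREREREREREREREREREREREREREREREiIiIiIiIiIhERERERERERERERERERERERERERERERESIiIiIiIiIiERERERERERERERERERERERERERERERERIiIiIiIiIiIREREREREREREREREREREREREREREREREiIiIiIiIiIhERERERERERERERERERERERERERERERESIiIiIiIiIiERERERERERERERERERERERERERERERERIiIiIiIiIhEREREREREREREREREREREREREREREREREiIiIiIiIRERERERERERERERERERERERERERERERERESIiIiIiIRERERERERERERERERERERERERERERERERERIiIiIiEREREREREREREREREREREREREREREREREREREiIiIiERERERERERERERERERERERERERERERERERERESIiIiERERERERERERERERERERERERERERERERERERERIiIiIREREREREREREREREREREREREREREREREREREREiIiIRERERERERERERERERERERERERERERERERERERESIiIhERERERERERERERERERERERERERERERERERERERIiIhEREREREREREREREREREREREREREREREREREREREiIiERERERERERERERERERERERERERERERERERERERESIiERERERERERERERERERERERERERERERERERERERERIiIREREREREREREREREREREREREREREREREREREREREiIRERERERERERERERERERERERERERERERERERERERESIRERERERERERERERERERERERERERERERERERERERERERERERERERERERERERERERERERERERERERERERERERERERERERERERERERERERERERERERERERERERERERERERERERERERERERERERERERERERERERERERERERERERERERERERERERERERERERERERERERERERERERERERERERERERERERERERERERERERERERERERERERERERERERERERERERERERERERERERERERERERERERERERERERERERERERERERERERERERERERERERERERERERERERERERERERERERERERERERERERERERERERERERERERERERERERERERERERERERERERERERERERERERERERERERERERERERERERERERERERERERERERERERERERERERERERERERERERERERERERERERERERERERERERERERERERERERERERERERERERERERERERERERERERERERERERERERERERERERERERERERERERERERERERERERERERERERERERERERERERERERERERERERERERERERERERERERERERERERERERERERERERERERERERERERERERERERERERERERERERERERERERERERERERERERERERERERERERERERERERERERERERERERERERERERERERERERERERERERERERERERERERERERERERERERERERERERERERERERERERERERERERERERERERERERERERERERERERERERERERERERERERERERERERERERERERERERERERERERERERERERERERERERERERERERERERERERERERERERERERERERERERERERERERERERERERERERERERERERERERERERERERERERERERERERERERERERERERERERERERERERERERERERERERERERERERERERERERERERERERERERERERERERERERERERERERERERERERERERERERERERERERERERERERERERERERERERERERERERERERERERERERERERERERERERERERERERERERERERERERERERERERERERERERERERERERERERERERERERERERERERERERERERERERERERERERERERERERERERERERERERERERERERERERERERERERERERERERERERERERERERERERERERERERERERERERERERERERERERERERERERER"/>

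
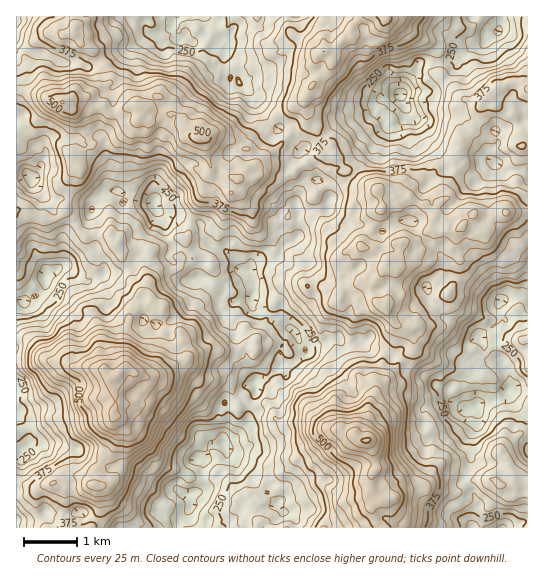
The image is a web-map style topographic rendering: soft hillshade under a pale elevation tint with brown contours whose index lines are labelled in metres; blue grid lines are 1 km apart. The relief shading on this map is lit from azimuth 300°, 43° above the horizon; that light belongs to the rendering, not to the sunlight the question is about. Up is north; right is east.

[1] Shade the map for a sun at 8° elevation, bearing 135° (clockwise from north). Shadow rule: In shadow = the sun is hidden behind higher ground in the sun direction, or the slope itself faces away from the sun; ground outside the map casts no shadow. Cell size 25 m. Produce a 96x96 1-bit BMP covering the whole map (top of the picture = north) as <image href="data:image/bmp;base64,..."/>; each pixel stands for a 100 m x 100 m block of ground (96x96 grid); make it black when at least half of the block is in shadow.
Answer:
<image width="96" height="96" href="data:image/bmp;base64,Qk2+BAAAAAAAAD4AAAAoAAAAYAAAAGAAAAABAAEAAAAAAIAEAAATCwAAEwsAAAIAAAAAAAAA////AAAAAAD//AADyADvgAAAAAP7/AAAzADvwAAAAAAGHAAAYAB/4AAAAAAAAAAAeAAP8AAAAAAAAAAAfAAP8AAAAAAAAAAAfgAB/AAAAABAAAAAf4AA/wAAAABgAAAAP+AAfgAAAAB8HAAAD2QAfwAAAAD+HAAAA+AAP4AAAwD/GAAAGPAAH8AAA8D/vAAAHPQAAMAAB8D//gAAPP8AAAAMBwD//gAAAf/wAAAIBwD//wAAAf/wAAAAA4D//gAAAA/yAAAEB8D/wAAAAAE4AAAAD+D/AAAAAAQ+AEAAD+D4IAAAAA4/g0AAD+A4PAAAAA4//wAAH/Acf4AAAAc//4AAH/Af/4AAAAd//8AAP/A+8MAAAAf//8AAP/AB+AAAAAf//8AAD+Ph/gAAAA///8AAAAfw/wAAAA///+AAAAfw/gAAAA///4AAAABweAAAAA///wAAAAAAAAAAAA///iAAAAAAACAAAA///2wAAADgDzAAAA////AAAAPwv/jAAAf///AAAAP/v/njAAf///gAAAD///jAAAP///AAAAD///mEAAH///AAAAD///nMAAB/+DAAADz///AgAAgeADgAAB///+AmAAwQAAAAAD///+APgAAAAAAAAD///+ABwAAAAAAAADn//vgAgAAAAAAAADD//PgAAAAAAAAAADj//ngAAAAAwCAAABz///wQAAQAwCgAAAD///4AAAQAEAgBgAD///4AAAAAAAABgAD///8AAAA+AAAAAAD///+AAAA/gYAAAAA/8PcAAAY/4MAAAAAf8AAAAADz4AgAAAAAEAAAAADj4AgAAAAAAAAAAAAR+AQAAAAAAAAAAAA7/AAAAAAAAAAAAAAP3wYAAAAAAAAMAAAP/48AAAAAAYAeAAAP/8+AAAAAAcAfAAAHzwAYIAAAA8A/AAAB/AAYIAAAB4A8AAAA+AAAAAAAB4AgAAAAfMAAYAAEAgAAAAAAPtAAOAAGAAATgAAAPgAAP/A0AAADwAACPsAMH/g+AAADwAAACOAOH/g+AAAAgAAAAeAGB/AeAAAAAAAAAf4DA/wfgAAAAAAAAf+AAZwPwAAEAAAAAf/wAAAPgAAEAAAAAf/4AAAHgAAAAIAGAf/+AAADAAAAAAAHgH//wAADAAAAAAADgD//gAADgAAAAACAAB//wBgAAAAGAADAAA//wBgAAAAAAAAAAA//wAwAAAAAABAAAAP/wAAAAAAAQAAAAAH/wAAgAAAAYA8AAAD/gAAAAAAAAB+AAAD/gAAAADgAAo/gAAH/hAAJgDwAAc/wAAHzhgAfwD6AAd/8AAH//wA/4D/gAZP+AAHn/4B/8B/wAAf+AABA/8D//t/+AAf/AAAYf/7//o/+AAf4AAAYf/7//g//AAP8AAAIf/7/4B//AAD4AAAYf///AB//gQA+AAAAf//8AB//4AAfgAAAP//AAAc+YBgfwAAAH//gAAAAAB8PmAAAD//gAAAAAB/P3AAAA//8AAAAAHfvvAAAAf//AAAAAAP/HgAAAP7/+AADwAP/ngAAADg="/>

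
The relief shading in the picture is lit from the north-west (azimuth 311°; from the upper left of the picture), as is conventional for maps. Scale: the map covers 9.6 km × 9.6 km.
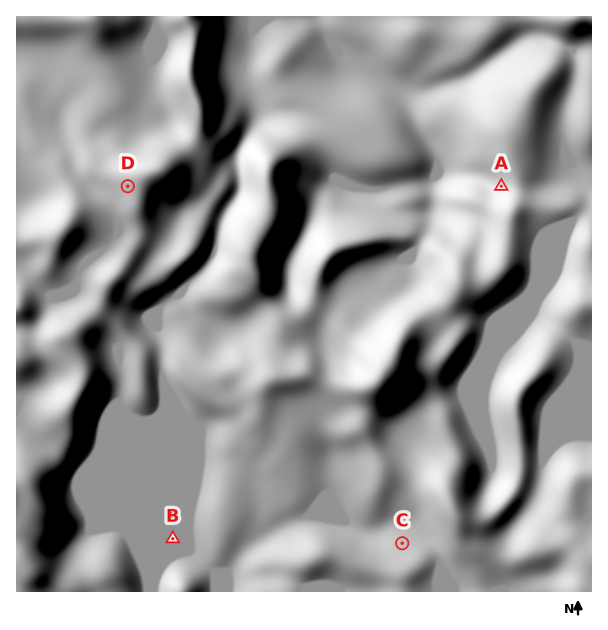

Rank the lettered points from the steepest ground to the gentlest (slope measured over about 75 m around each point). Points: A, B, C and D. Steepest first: A D C B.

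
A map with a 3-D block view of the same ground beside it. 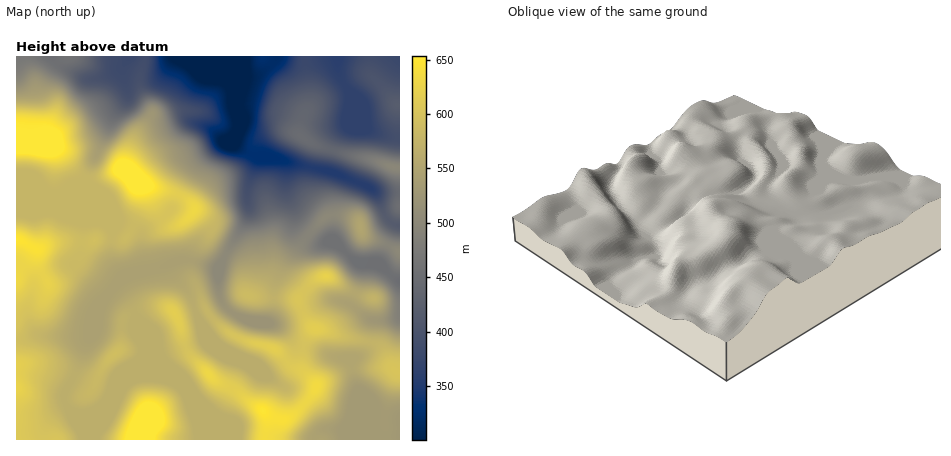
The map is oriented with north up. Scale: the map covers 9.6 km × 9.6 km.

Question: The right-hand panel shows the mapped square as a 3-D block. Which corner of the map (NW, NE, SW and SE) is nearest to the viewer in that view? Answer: NW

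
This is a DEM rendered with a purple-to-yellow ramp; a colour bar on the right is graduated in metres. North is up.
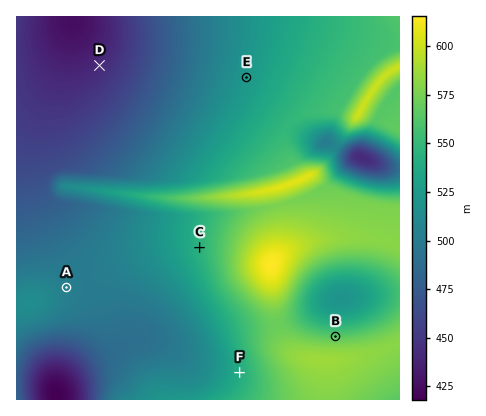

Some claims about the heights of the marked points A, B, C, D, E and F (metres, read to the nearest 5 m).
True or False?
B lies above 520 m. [True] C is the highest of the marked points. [False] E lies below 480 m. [False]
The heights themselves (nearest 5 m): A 505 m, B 565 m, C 545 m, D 440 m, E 525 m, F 540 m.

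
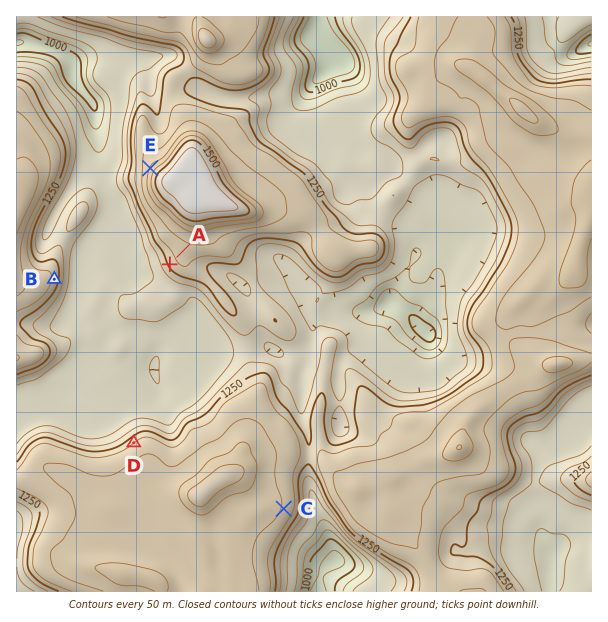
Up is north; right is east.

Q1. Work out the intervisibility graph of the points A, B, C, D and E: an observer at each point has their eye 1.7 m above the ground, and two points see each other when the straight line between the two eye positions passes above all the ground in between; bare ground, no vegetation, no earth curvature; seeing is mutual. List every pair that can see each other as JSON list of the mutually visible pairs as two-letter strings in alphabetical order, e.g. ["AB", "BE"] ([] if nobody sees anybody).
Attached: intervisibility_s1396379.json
["AB", "AD", "BD", "BE"]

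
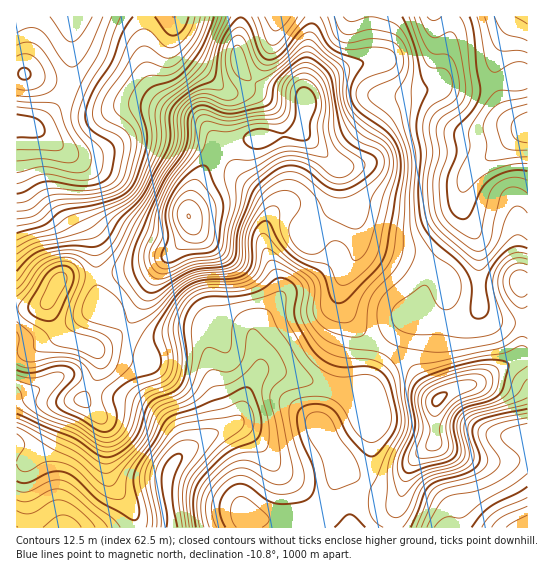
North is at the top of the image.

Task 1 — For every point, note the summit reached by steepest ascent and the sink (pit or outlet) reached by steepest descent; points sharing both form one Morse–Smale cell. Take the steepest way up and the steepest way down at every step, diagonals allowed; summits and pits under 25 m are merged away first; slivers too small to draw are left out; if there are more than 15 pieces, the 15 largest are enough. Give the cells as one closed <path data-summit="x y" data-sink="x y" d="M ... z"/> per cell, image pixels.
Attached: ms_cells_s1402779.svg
<path data-summit="189 217" data-sink="171 527" d="M301 131l-20 5-32 3-32 6-24 45-5 21 3 18-4 8-26 28-20 38-16 23 10 10 8 4 14 0 28-7 12 0 8 6 6 19 4 28 8 27 0 14-42 29 2-10-6-13-14-16-10-8-26-10-20-4-30-18-16-1-26 15-19 6 1 66 10-2 14-14 8-13 7-20 7-9 12-5 8 0 17 17 5 9 3 49 4 10 20 25 3 18 216-1 0-24 16-22 4-12 1-40-28-38 25-4 18-38-21-13-13-13-10-16-3-8 1-16 18-36-3-26-8-22-8-32z"/><path data-summit="189 217" data-sink="527 127" d="M451 16l-139 1-8 65 1 28-5 20 40 37 8 32 8 22 3 26-18 36-1 16 3 8 10 16 13 13 19 12 4-2 16-25 30 0 15 3 13-3 14-10 3-5-1-60-4-13-14-26 2-20 5-12 9-10 51-36-1-52-10 0-40 10-41-1 5-9 8-35z"/><path data-summit="189 217" data-sink="17 125" d="M241 16l-97 1 1 48 8 24 16 16 29 14 3 4-10-6-50-13-35 0-39-16-11 19-18 18-6 2 35 25 13 17 0 37 3 12 8 13 4 12 2 48 6 12 22 24 16-24 20-38 26-28 4-8-3-18 5-21 24-45 32-6 32-3 16-4 4-3 4-28-4-6-11-4-28-4-15-10-6-7-4-12z"/><path data-summit="438 399" data-sink="527 527" d="M527 357l-8 0-45 27-17 4-11 5-10 9-1 40-13 10-14 17-13 46 0 13 133-1z"/><path data-summit="58 282" data-sink="17 125" d="M26 125l-10 1 0 224 17-1 22-13 6 0 6 4 28 8 20-12 9-10-21-23-6-12-2-48-4-12-8-13-3-12 0-37-13-17-30-23z"/><path data-summit="58 282" data-sink="171 527" d="M125 327l-15 13-15 8-28-8-6-4-6 0-22 13-16 2-1 44 19-4 26-15 16 1 30 18 20 4 26 10 10 8 14 16 6 13-1 9 24-18 13-6 4-4 0-14-8-27-4-28-6-19-8-6-12 0-28 7-14 0z"/><path data-summit="189 217" data-sink="65 527" d="M83 400l-8 0-12 5-7 9-7 20-8 13-14 14-11 2 1 65 118-1-3-17-20-25-4-10-3-49-5-9z"/><path data-summit="521 282" data-sink="527 127" d="M527 129l-12 7-38 29-9 10-7 19 0 13 14 26 4 13 1 61 9 10 12 6 20-1-1-39 8-1z"/><path data-summit="438 399" data-sink="171 527" d="M389 349l-8 9-14 30-10 0-13 3 28 38-1 40-4 12-14 17-4 9 0 16 2 5 44-1 0-12 13-46 14-17 13-10 0-35 2-8-12-12-12-18-10-10z"/><path data-summit="438 399" data-sink="527 127" d="M479 307l-8 10-12 6-12 1-12-3-30 0-18 28 22 15 16 23 13 13 19-12 25-8 17-12 15-7 7-7 0-31-20 0-8-3z"/><path data-summit="189 217" data-sink="73 17" d="M143 16l-70 0-1 54-4 19 38 15 35 0 54 15-26-14-16-16-8-24z"/><path data-summit="189 217" data-sink="527 17" d="M527 16l-74 0-4 26-8 35-4 8 40 2 40-10 10 0z"/><path data-summit="189 217" data-sink="278 17" d="M311 16l-69 0-5 27 0 15 8 17 17 12 33 5 10 8-1-18 8-53z"/><path data-summit="25 74" data-sink="73 17" d="M71 16l-55 1 1 56 12 2 36 13 3-1 4-17z"/><path data-summit="25 74" data-sink="17 125" d="M23 73l-7 1 0 51 19 2 21-20 11-18z"/>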